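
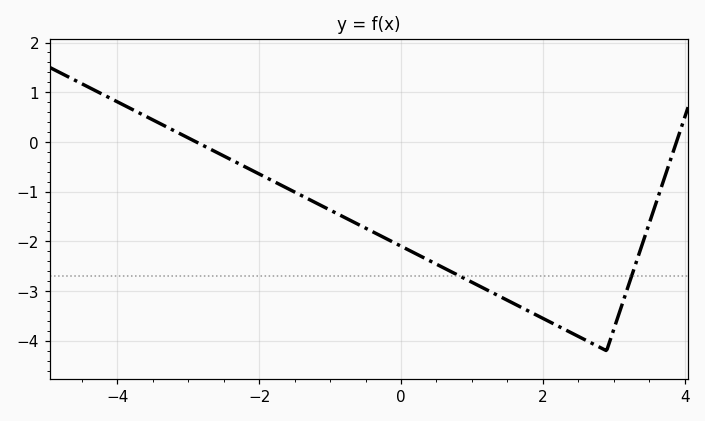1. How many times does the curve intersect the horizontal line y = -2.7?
2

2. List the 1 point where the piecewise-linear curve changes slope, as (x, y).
(2.9, -4.2)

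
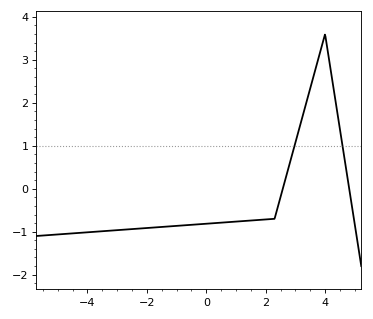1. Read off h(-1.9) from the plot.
-0.9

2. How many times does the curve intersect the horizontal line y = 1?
2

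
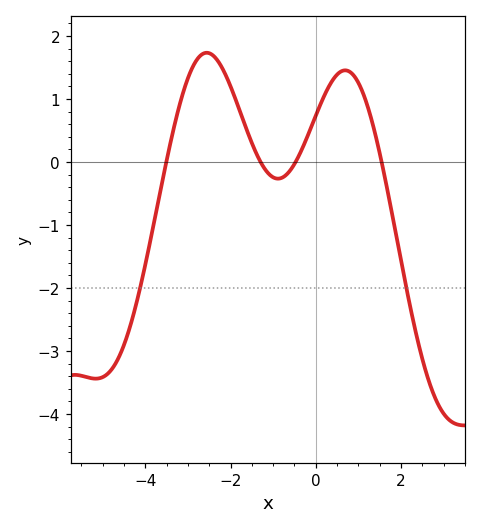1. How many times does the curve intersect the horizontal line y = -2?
2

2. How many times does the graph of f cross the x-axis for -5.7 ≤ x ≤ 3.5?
4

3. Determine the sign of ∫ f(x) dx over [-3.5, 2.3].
positive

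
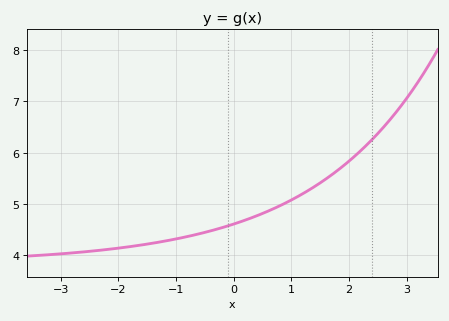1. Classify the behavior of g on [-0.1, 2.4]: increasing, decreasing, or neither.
increasing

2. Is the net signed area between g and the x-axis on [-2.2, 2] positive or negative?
positive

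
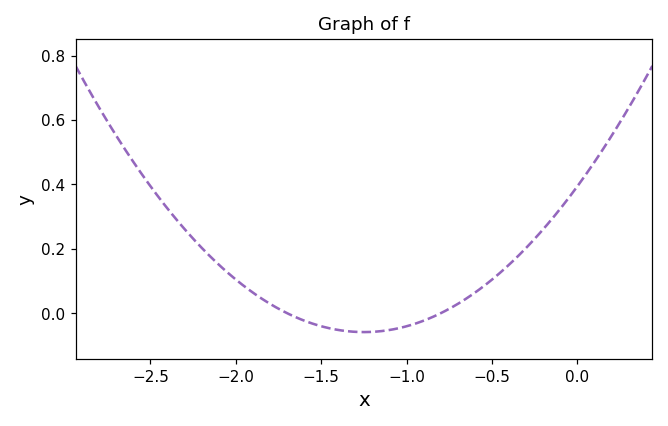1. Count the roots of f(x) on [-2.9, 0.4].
2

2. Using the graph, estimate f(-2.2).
0.2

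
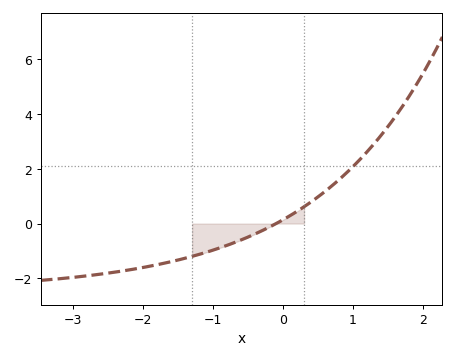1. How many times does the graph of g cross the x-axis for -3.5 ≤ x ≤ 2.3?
1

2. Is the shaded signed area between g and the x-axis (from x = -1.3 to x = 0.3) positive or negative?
negative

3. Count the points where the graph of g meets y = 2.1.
1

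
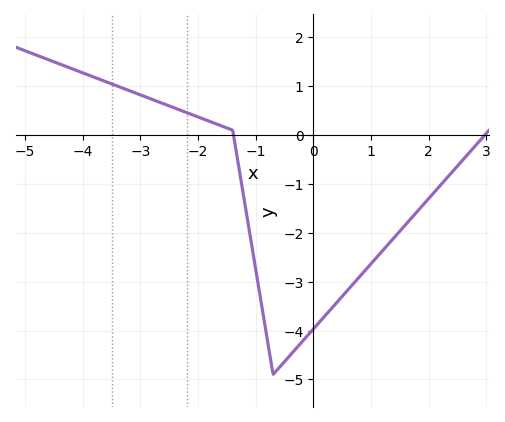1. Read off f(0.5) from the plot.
-3.3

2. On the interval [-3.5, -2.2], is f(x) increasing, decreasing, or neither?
decreasing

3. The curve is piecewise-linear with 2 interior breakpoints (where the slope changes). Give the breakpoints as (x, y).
(-1.4, 0.1); (-0.7, -4.9)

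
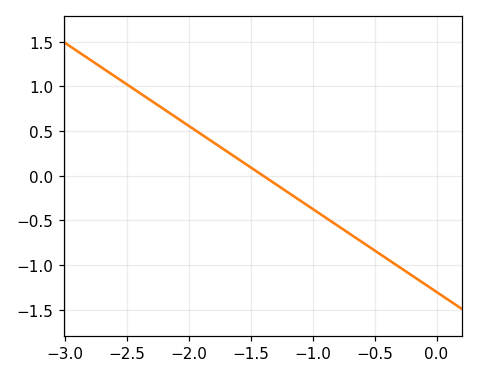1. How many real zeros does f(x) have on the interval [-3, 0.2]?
1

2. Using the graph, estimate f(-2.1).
0.65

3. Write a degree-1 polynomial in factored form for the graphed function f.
y = -0.93(x + 1.4)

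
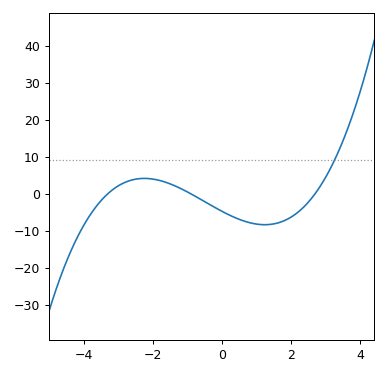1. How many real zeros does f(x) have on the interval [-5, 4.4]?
3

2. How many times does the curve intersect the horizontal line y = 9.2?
1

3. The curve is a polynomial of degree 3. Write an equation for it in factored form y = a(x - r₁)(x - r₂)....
y = 0.59(x + 3.3)(x + 0.9)(x - 2.7)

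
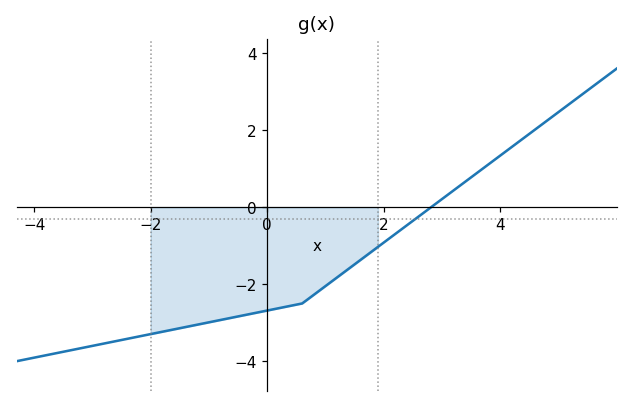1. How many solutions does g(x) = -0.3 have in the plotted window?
1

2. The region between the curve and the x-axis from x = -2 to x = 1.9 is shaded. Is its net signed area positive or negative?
negative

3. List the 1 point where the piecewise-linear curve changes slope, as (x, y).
(0.6, -2.5)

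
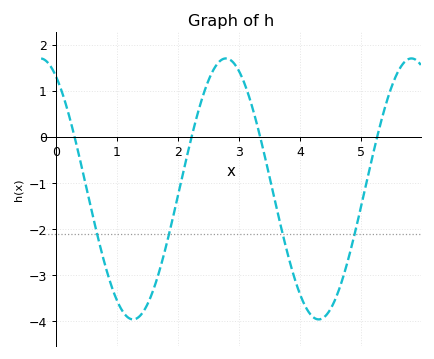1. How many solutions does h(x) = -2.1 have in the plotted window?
4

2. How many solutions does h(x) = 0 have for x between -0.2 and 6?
4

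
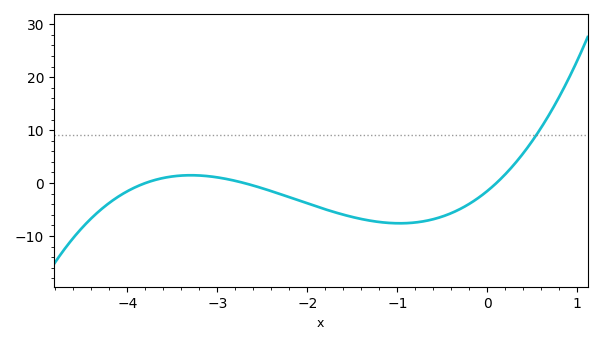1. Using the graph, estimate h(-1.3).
-7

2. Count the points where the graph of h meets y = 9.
1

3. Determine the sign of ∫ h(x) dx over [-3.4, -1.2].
negative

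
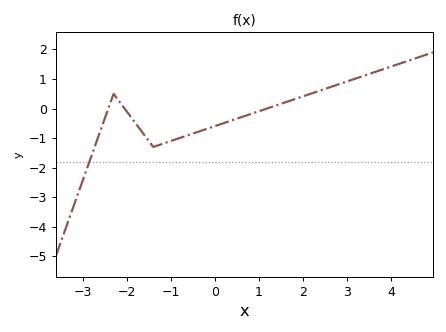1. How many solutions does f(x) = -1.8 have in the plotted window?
1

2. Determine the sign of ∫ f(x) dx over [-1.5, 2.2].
negative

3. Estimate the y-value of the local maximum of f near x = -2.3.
0.495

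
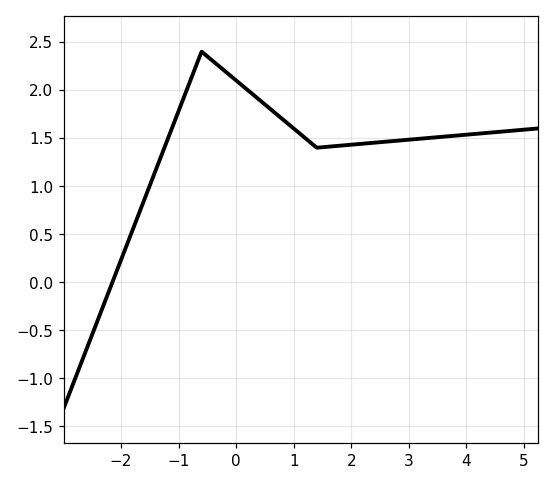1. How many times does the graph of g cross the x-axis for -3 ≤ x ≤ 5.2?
1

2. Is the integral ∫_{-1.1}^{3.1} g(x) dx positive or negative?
positive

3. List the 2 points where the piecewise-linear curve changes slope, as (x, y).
(-0.6, 2.4); (1.4, 1.4)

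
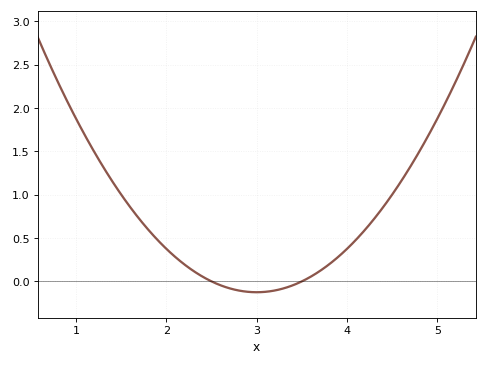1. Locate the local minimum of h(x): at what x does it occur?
3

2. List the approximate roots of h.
2.5, 3.5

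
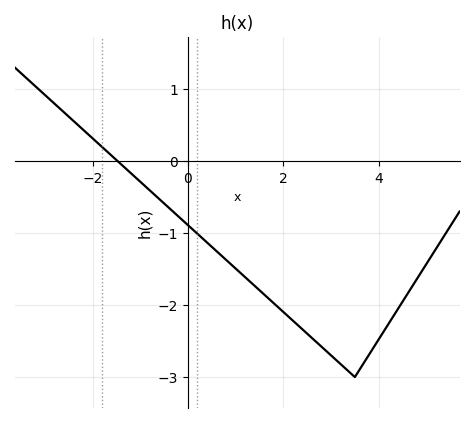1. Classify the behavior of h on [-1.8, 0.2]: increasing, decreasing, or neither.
decreasing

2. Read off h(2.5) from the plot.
-2.4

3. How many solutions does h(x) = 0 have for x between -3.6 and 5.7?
1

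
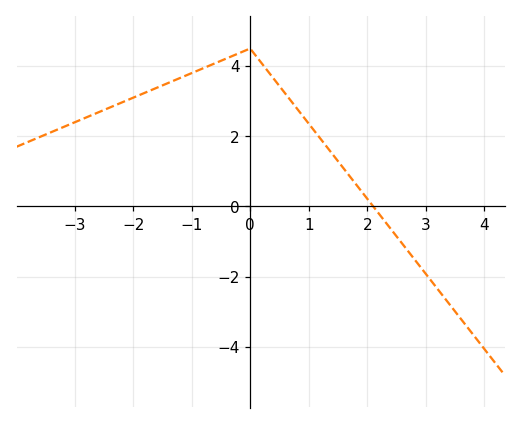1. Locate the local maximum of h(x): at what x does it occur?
0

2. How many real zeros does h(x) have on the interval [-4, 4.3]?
1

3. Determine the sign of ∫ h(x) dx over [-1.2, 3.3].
positive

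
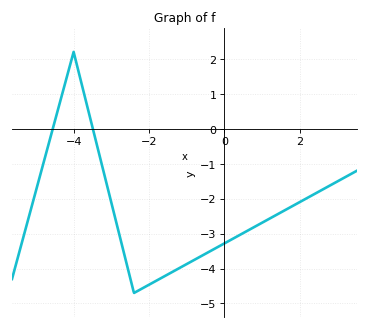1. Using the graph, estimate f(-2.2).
-4.58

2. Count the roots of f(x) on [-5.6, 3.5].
2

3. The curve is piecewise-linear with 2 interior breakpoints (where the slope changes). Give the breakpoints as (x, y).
(-4, 2.2); (-2.4, -4.7)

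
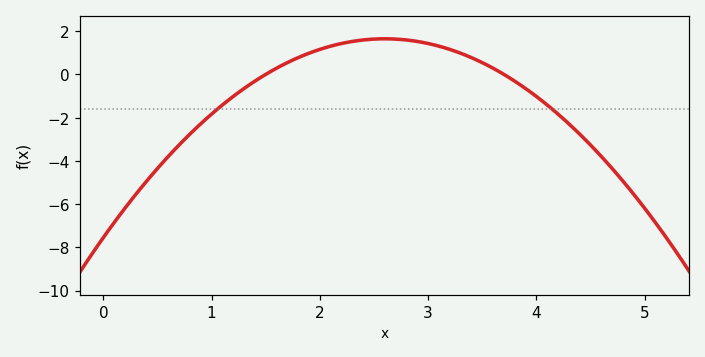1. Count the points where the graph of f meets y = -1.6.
2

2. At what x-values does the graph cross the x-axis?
1.5, 3.7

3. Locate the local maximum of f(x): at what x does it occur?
2.6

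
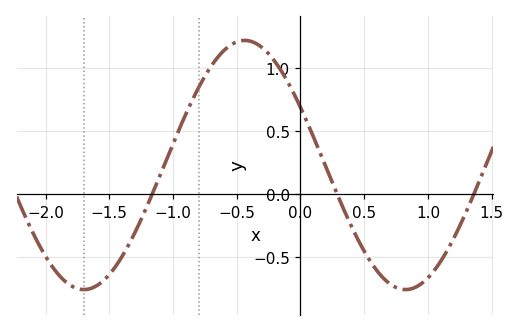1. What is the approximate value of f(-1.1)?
0.15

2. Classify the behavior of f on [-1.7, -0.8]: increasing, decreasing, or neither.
increasing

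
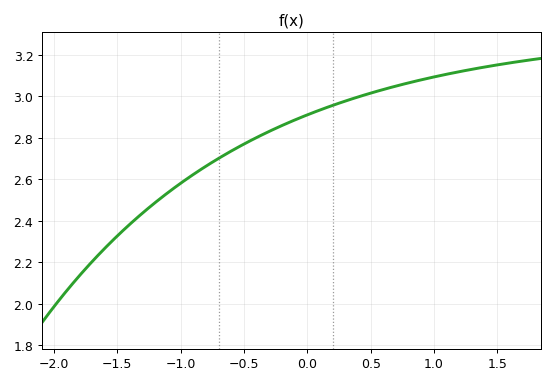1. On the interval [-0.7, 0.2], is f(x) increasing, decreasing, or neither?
increasing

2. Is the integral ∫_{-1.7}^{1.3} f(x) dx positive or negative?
positive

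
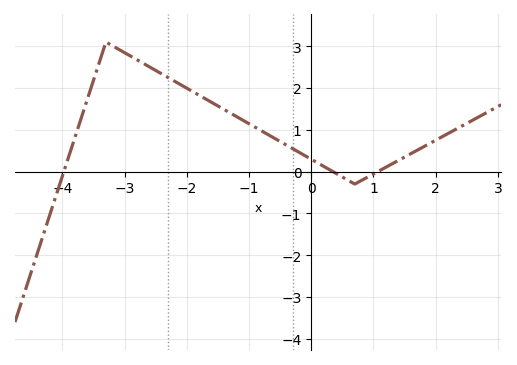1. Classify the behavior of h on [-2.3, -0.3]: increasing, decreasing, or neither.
decreasing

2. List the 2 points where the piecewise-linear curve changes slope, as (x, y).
(-3.3, 3.1); (0.7, -0.3)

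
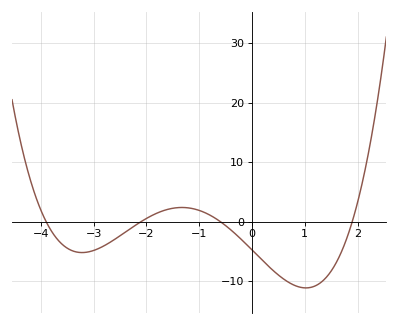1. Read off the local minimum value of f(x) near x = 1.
-11.2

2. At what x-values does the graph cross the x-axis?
-3.9, -2.1, -0.6, 1.9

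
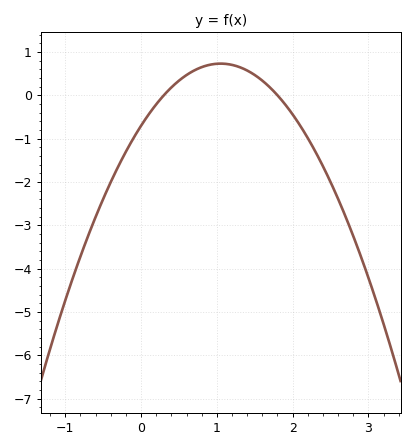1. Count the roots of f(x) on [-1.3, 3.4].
2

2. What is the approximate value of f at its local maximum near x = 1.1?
0.731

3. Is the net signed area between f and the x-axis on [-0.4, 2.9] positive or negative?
negative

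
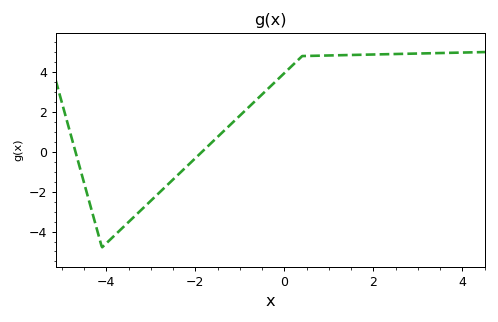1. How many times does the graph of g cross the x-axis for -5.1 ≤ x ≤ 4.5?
2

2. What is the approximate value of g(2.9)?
5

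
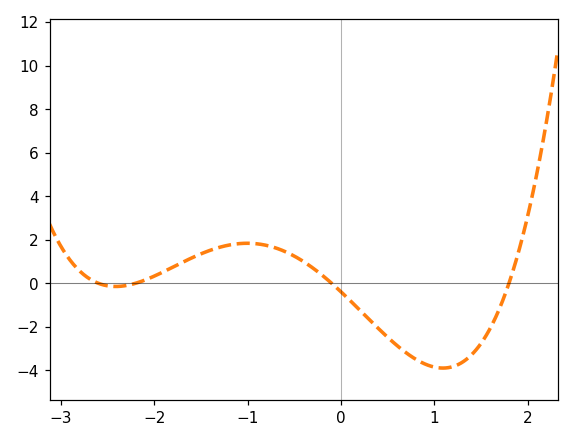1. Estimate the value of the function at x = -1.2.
1.76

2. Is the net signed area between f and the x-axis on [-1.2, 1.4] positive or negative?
negative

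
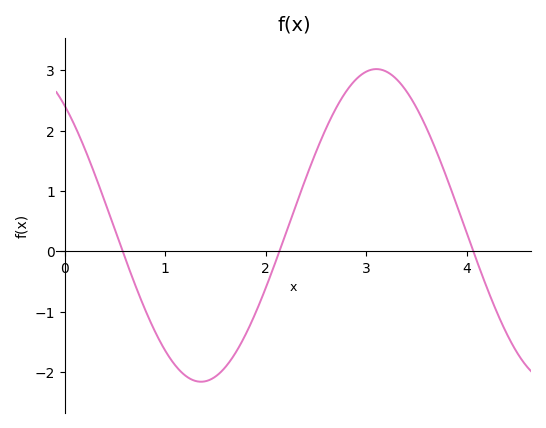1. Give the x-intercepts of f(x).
0.6, 2.1, 4.1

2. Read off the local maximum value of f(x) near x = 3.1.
3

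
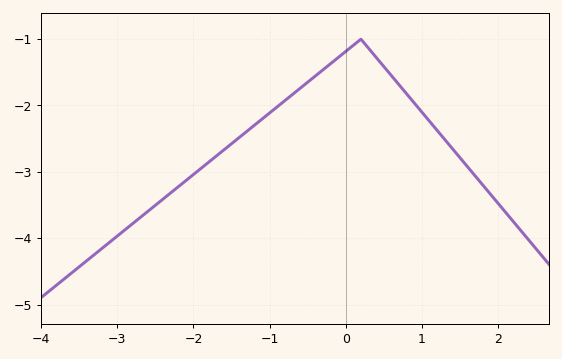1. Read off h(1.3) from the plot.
-2.51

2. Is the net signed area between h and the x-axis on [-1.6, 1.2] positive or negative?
negative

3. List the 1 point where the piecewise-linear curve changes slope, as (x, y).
(0.2, -1)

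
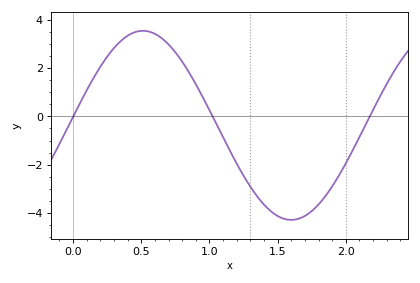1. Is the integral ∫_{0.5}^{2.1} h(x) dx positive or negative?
negative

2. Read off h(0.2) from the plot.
2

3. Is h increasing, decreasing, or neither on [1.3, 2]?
neither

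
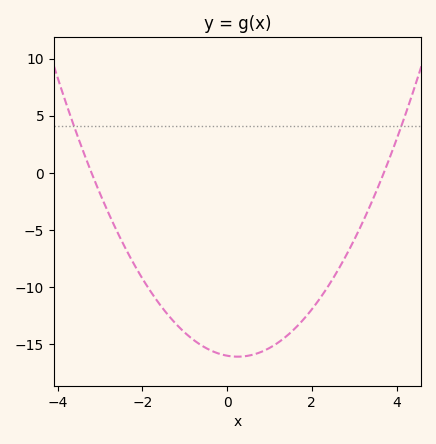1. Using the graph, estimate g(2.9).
-6.5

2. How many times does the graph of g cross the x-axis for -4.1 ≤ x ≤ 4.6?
2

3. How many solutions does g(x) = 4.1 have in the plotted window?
2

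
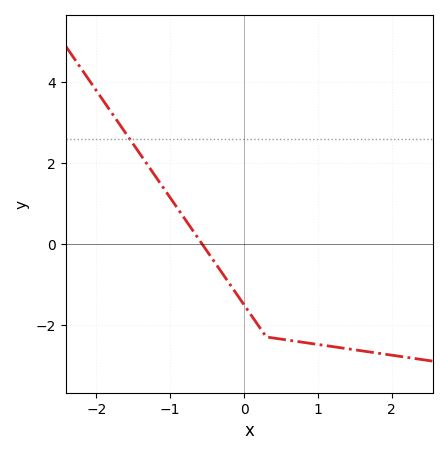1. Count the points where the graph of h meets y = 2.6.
1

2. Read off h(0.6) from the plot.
-2.4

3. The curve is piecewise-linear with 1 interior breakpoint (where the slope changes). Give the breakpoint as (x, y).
(0.3, -2.3)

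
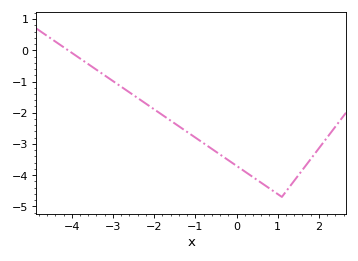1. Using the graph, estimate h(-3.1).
-0.896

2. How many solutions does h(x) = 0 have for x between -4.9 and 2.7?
1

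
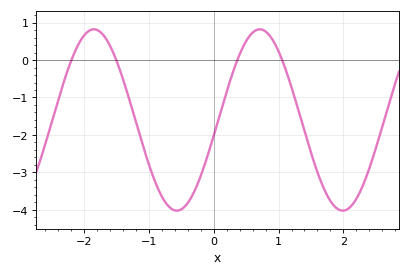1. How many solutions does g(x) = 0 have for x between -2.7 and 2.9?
4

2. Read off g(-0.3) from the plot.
-3.5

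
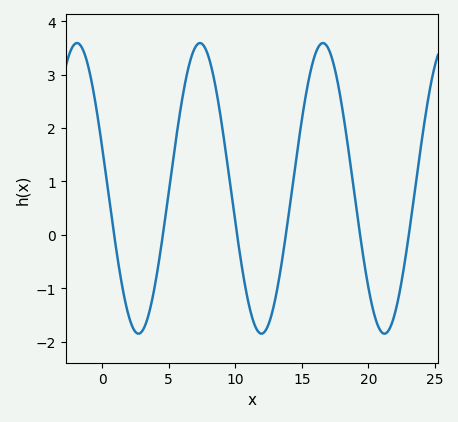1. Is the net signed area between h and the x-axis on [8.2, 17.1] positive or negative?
positive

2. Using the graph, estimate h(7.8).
3.5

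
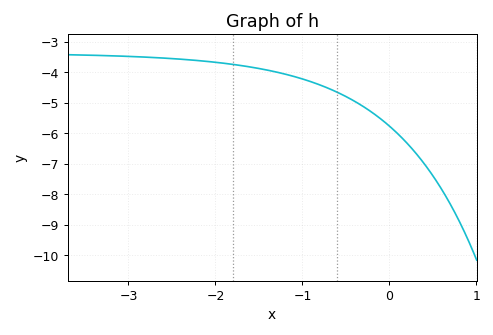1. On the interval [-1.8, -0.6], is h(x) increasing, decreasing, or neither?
decreasing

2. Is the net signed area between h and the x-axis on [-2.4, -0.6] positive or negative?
negative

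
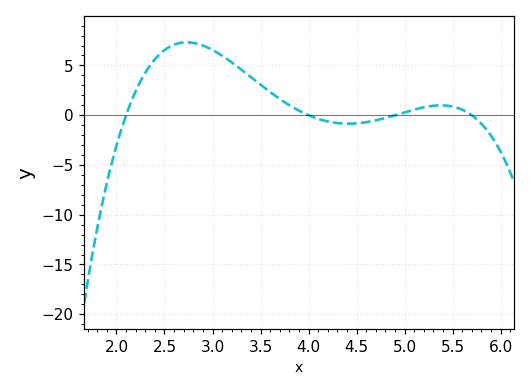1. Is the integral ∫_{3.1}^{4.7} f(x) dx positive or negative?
positive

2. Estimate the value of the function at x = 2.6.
7.09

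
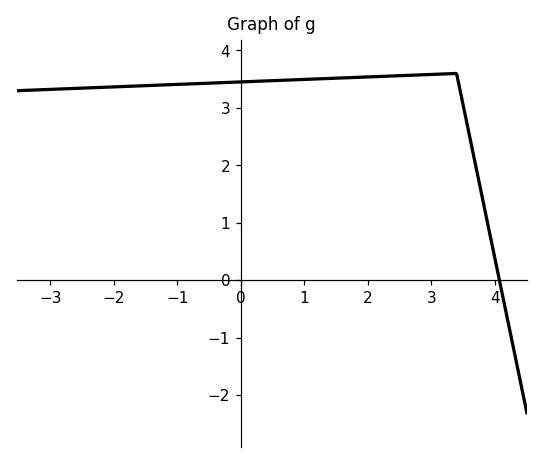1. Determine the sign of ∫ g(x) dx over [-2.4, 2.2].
positive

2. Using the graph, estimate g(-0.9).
3.41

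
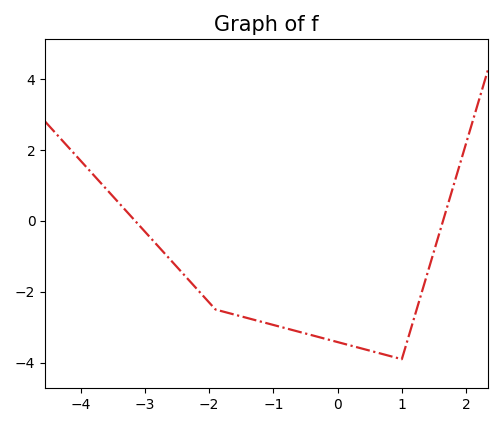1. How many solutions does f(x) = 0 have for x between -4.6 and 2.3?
2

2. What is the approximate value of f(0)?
-3.42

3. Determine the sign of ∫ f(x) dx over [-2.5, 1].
negative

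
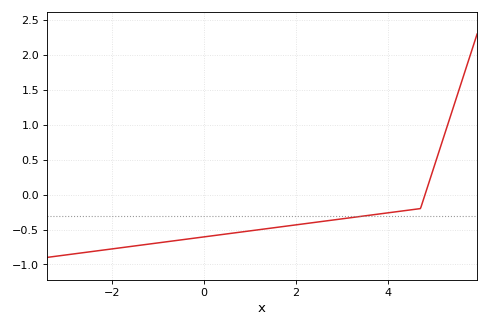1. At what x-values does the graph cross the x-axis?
4.8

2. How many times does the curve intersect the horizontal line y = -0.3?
1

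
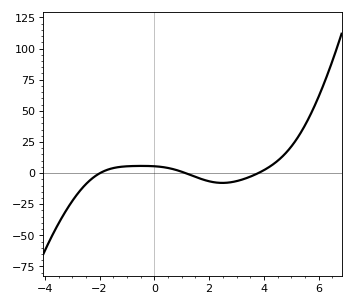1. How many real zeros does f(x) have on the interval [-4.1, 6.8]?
3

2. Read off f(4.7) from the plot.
15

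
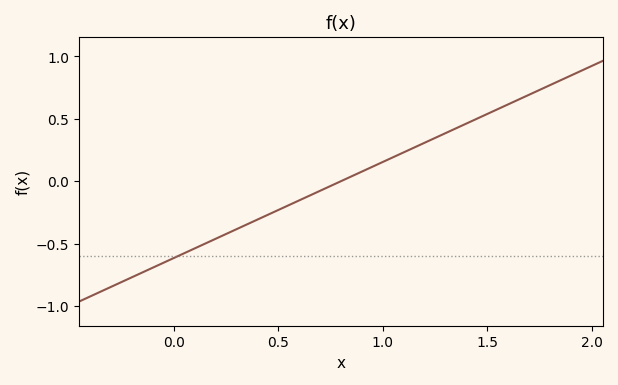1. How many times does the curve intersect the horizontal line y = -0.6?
1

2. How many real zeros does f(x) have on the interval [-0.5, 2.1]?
1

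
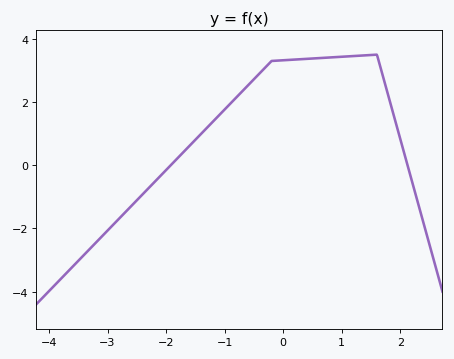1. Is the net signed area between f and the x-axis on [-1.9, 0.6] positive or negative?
positive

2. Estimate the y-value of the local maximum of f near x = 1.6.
3.4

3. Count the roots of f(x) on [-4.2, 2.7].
2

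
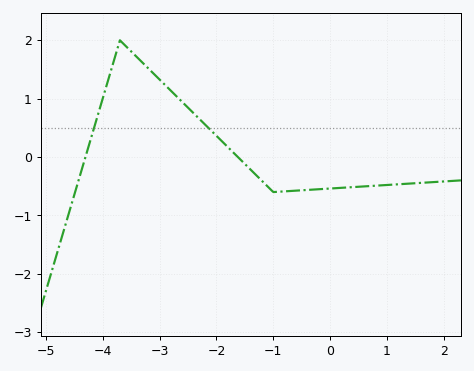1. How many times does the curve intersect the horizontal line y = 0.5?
2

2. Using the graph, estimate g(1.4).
-0.5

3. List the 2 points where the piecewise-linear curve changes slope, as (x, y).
(-3.7, 2); (-1, -0.6)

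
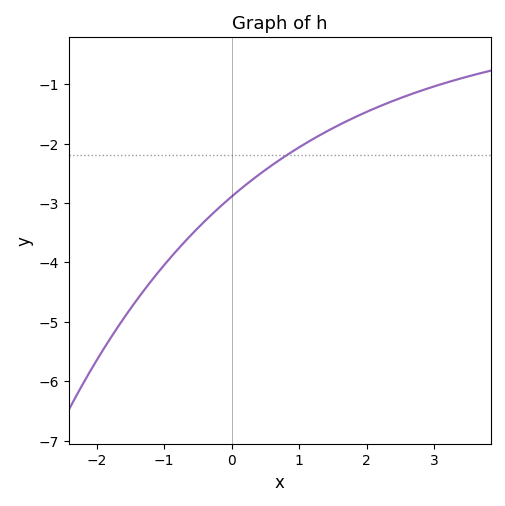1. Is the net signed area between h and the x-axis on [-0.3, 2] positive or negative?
negative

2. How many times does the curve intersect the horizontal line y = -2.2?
1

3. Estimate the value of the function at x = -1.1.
-4.2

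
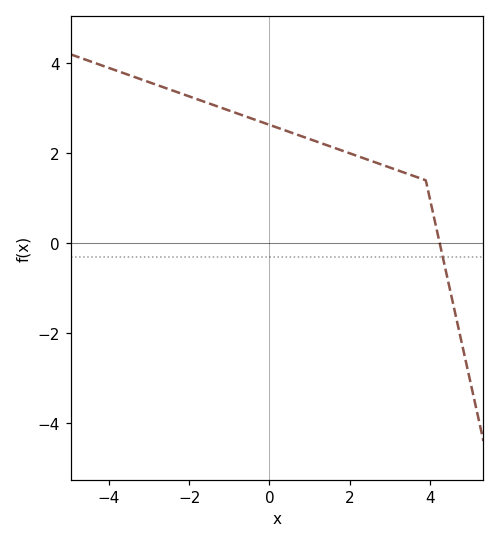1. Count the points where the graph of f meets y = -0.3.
1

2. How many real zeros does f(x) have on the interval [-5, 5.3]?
1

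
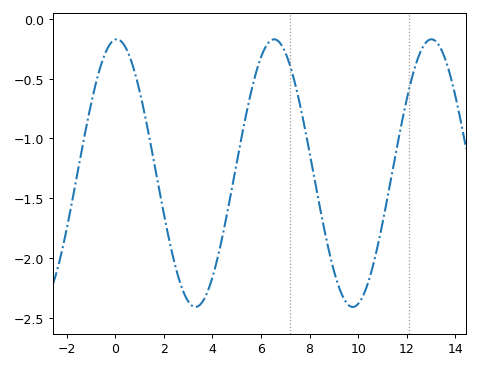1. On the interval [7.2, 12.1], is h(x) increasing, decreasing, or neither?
neither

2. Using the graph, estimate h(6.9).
-0.25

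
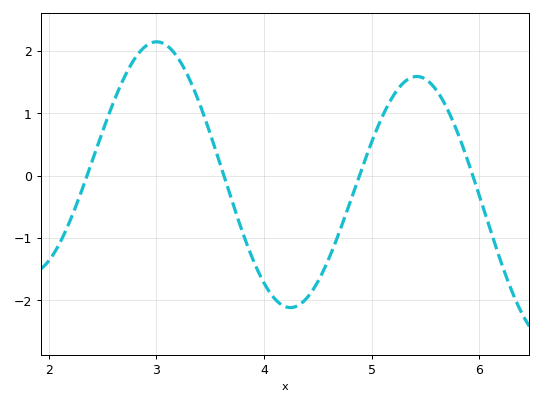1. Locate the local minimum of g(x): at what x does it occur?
4.2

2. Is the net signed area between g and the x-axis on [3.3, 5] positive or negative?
negative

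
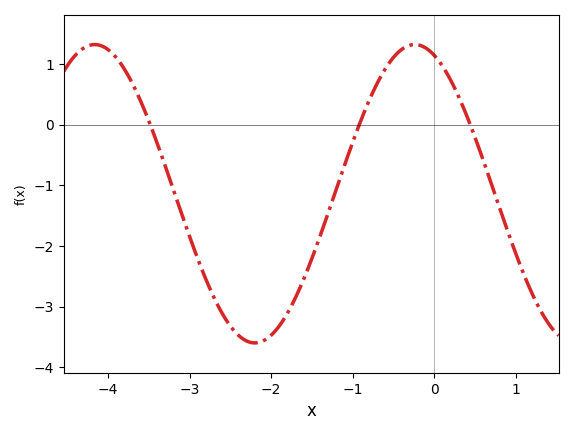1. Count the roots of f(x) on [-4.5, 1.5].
3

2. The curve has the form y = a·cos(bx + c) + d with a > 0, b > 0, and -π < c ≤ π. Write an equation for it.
y = 2.46cos(1.6x + 0.38) - 1.14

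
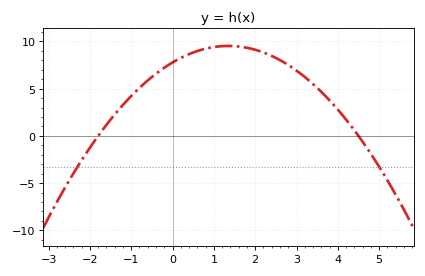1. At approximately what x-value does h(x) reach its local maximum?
1.4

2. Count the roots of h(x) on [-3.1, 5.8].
2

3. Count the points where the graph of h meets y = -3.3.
2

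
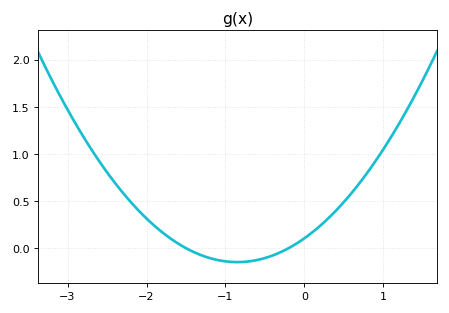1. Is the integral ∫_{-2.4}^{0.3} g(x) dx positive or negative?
positive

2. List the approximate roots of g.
-1.5, -0.2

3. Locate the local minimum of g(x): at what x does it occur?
-0.85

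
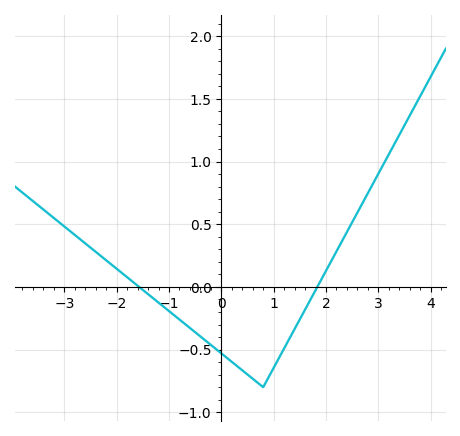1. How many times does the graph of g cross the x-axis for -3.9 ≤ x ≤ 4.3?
2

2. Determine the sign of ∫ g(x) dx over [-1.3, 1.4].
negative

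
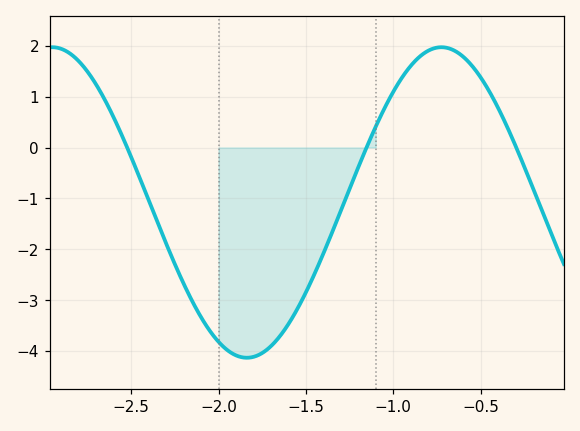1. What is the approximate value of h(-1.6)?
-3.5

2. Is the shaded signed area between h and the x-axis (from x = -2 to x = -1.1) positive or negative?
negative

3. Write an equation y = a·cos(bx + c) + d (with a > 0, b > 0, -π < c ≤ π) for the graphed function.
y = 3.05cos(2.8x + 2) - 1.08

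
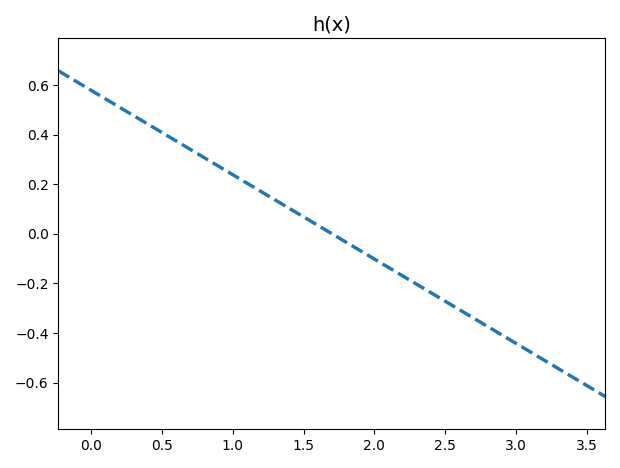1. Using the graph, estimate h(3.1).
-0.476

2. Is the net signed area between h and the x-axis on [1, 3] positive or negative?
negative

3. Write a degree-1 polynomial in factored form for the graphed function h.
y = -0.34(x - 1.7)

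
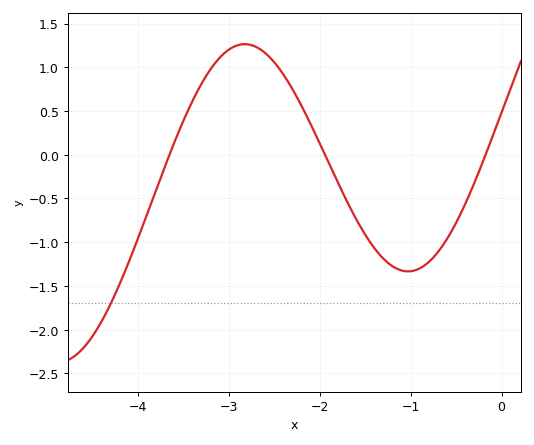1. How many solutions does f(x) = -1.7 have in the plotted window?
1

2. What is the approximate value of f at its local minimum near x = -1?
-1.33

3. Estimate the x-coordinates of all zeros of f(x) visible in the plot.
-3.65, -1.94, -0.176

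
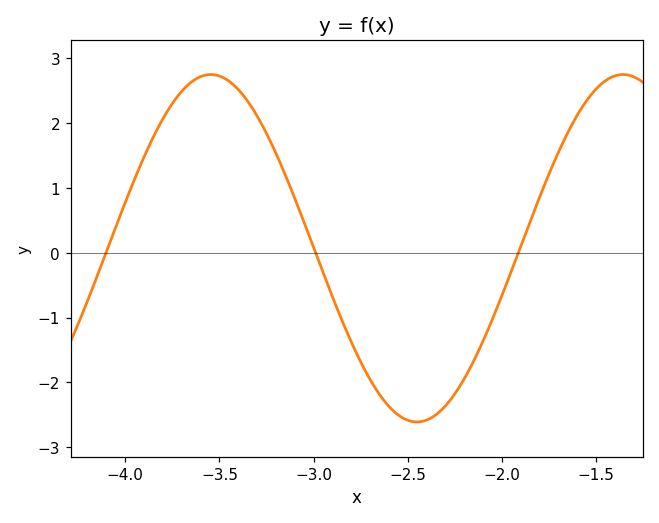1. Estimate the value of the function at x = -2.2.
-1.94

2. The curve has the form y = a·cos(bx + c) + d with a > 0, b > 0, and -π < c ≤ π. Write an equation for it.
y = 2.68cos(2.87x - 2.39) + 0.07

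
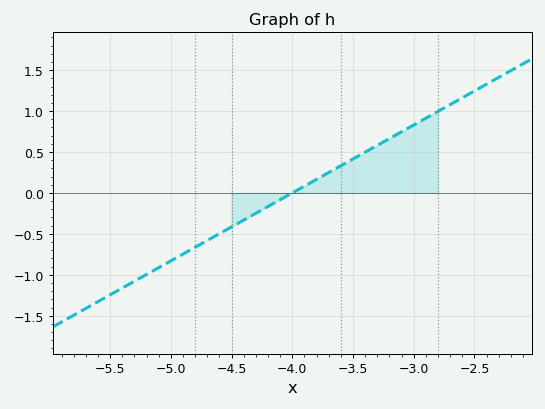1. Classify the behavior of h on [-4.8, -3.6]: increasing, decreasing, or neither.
increasing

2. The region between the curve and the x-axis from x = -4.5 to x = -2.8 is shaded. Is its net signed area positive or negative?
positive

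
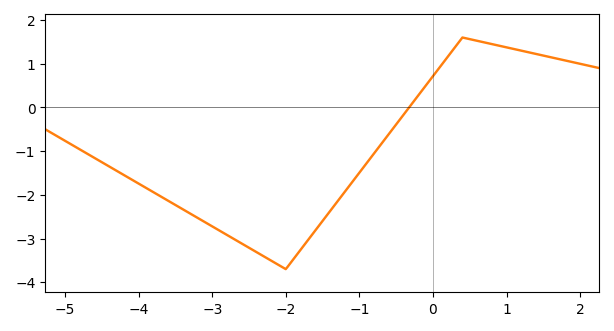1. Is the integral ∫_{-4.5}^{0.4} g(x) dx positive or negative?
negative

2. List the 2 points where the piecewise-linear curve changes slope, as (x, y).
(-2, -3.7); (0.4, 1.6)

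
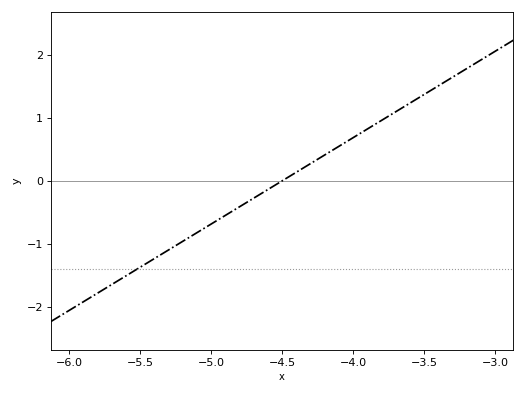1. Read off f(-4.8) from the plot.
-0.411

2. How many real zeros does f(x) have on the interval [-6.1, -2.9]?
1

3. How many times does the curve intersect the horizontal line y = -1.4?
1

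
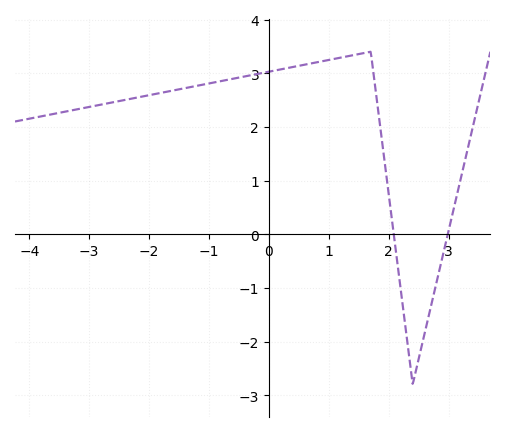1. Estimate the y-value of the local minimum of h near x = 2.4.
-2.8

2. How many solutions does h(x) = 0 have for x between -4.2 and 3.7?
2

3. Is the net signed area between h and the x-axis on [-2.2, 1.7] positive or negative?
positive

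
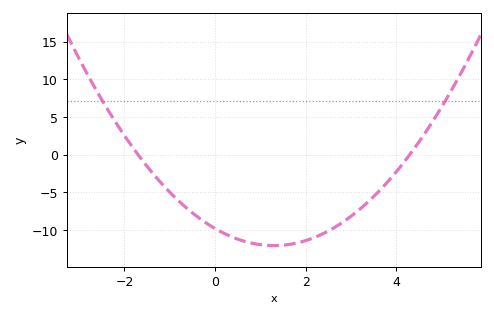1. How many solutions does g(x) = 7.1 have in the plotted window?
2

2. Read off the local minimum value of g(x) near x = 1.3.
-12.1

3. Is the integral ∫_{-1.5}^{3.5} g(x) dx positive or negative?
negative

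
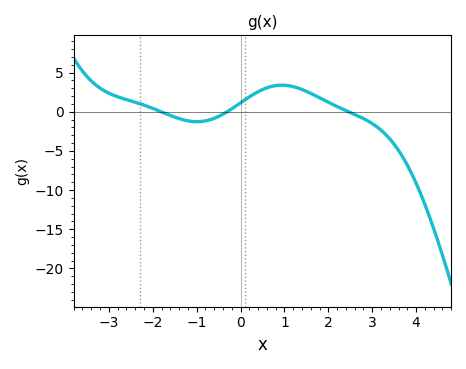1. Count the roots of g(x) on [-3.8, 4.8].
3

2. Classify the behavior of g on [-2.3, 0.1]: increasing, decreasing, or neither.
neither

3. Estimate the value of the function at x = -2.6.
1.5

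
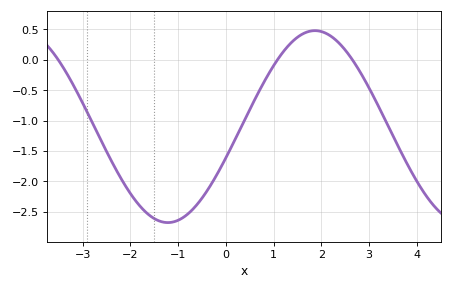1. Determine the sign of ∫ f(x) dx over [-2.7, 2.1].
negative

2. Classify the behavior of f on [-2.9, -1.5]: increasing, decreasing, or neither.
decreasing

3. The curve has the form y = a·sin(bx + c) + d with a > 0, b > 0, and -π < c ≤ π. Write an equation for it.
y = 1.58sin(1.02x - 0.332) - 1.1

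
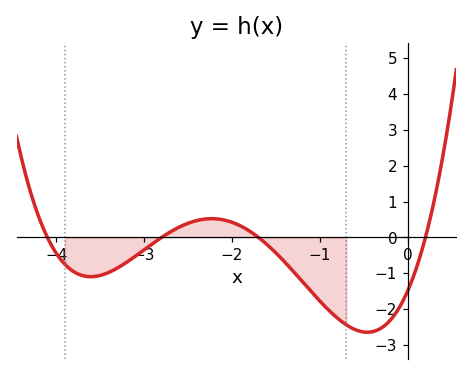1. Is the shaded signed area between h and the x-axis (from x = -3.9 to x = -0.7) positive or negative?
negative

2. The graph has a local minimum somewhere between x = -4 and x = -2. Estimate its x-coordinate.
-3.61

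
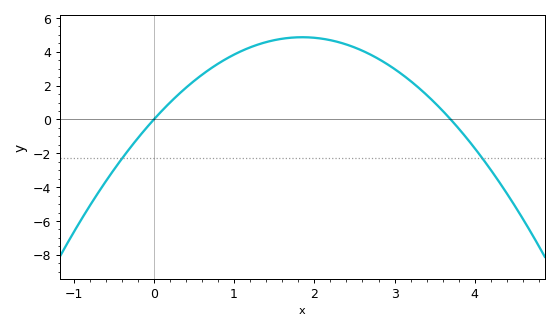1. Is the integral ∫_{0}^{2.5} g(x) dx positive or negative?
positive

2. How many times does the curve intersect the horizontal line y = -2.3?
2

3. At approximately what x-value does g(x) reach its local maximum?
1.8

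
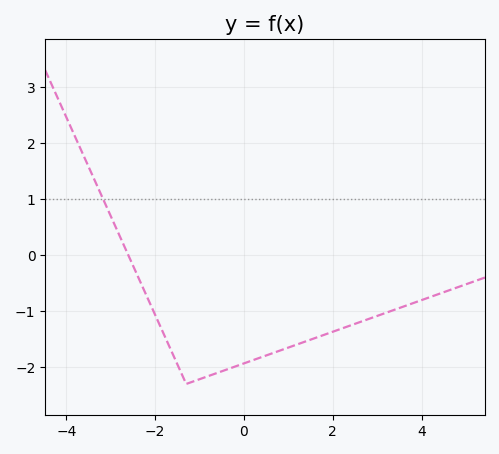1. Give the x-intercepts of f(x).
-2.6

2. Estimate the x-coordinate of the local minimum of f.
-1.2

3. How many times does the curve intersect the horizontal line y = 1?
1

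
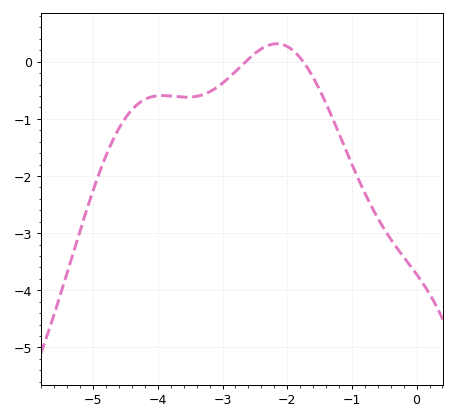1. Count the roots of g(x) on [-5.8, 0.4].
2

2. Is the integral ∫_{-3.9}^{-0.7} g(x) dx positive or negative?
negative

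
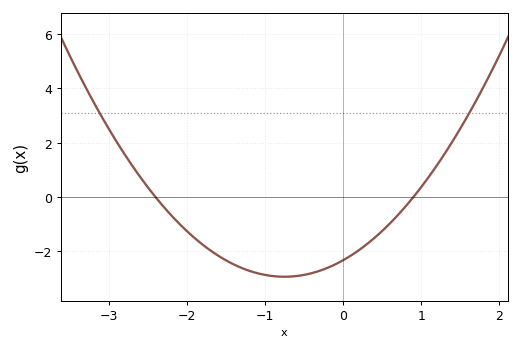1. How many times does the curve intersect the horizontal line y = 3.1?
2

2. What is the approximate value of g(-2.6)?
0.756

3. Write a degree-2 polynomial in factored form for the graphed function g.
y = 1.08(x + 2.4)(x - 0.9)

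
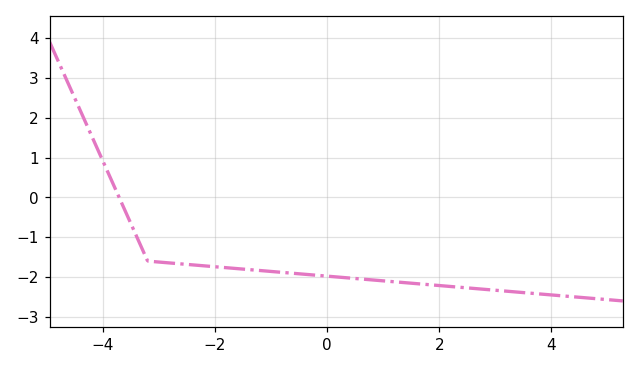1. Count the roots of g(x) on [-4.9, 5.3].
1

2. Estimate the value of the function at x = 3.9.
-2.4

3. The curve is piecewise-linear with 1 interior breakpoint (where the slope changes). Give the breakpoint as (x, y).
(-3.2, -1.6)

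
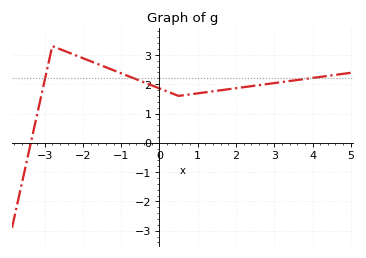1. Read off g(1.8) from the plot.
1.83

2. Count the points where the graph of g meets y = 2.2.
3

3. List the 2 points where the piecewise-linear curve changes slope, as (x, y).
(-2.8, 3.3); (0.5, 1.6)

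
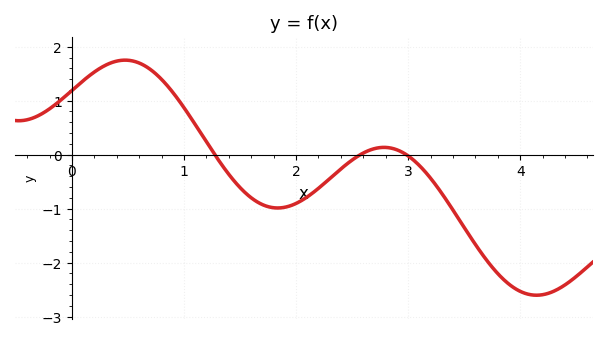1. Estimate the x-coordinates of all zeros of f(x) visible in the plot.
1.3, 2.6, 3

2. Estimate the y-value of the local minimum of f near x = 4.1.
-2.6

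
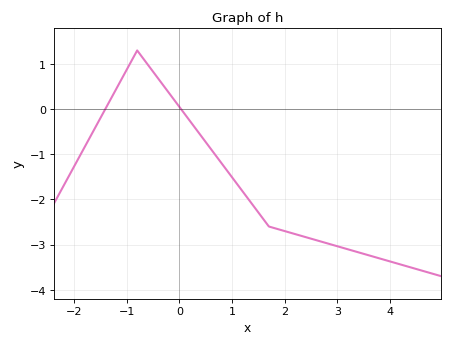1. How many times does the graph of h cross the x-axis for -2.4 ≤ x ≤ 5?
2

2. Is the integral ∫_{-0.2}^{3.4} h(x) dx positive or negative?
negative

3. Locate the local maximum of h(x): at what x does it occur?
-0.8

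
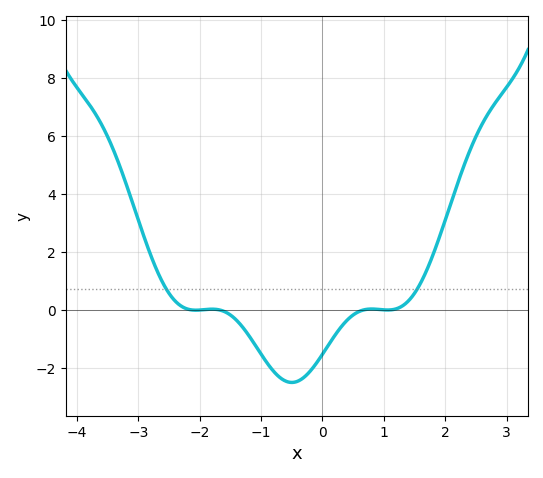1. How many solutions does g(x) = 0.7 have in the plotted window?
2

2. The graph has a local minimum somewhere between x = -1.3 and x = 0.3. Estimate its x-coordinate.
-0.4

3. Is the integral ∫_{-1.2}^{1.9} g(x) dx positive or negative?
negative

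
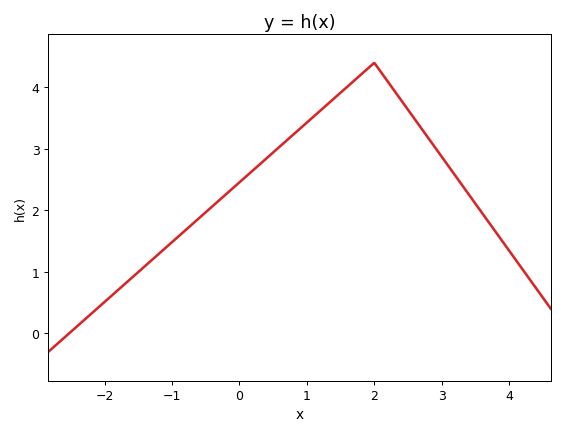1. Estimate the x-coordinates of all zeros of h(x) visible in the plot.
-2.5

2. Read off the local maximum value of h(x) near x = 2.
4.4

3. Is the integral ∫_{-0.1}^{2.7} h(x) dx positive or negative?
positive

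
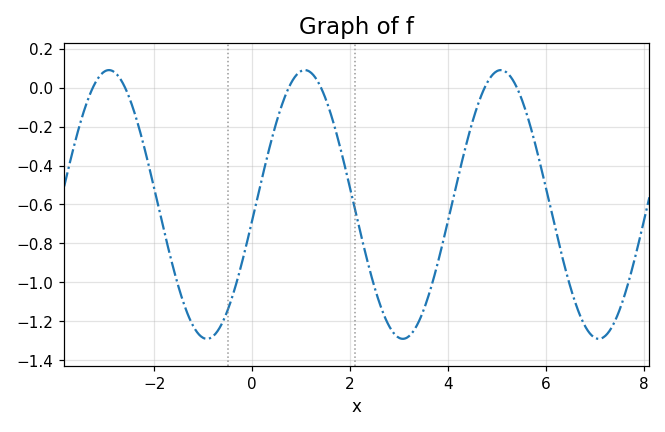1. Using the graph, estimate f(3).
-1.28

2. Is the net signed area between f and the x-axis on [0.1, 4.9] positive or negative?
negative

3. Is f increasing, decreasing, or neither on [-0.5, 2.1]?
neither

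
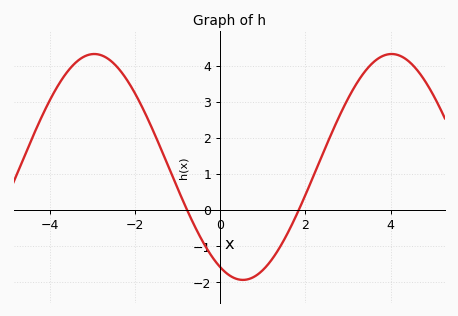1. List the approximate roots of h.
-0.8, 1.8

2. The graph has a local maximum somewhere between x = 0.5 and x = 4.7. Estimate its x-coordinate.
4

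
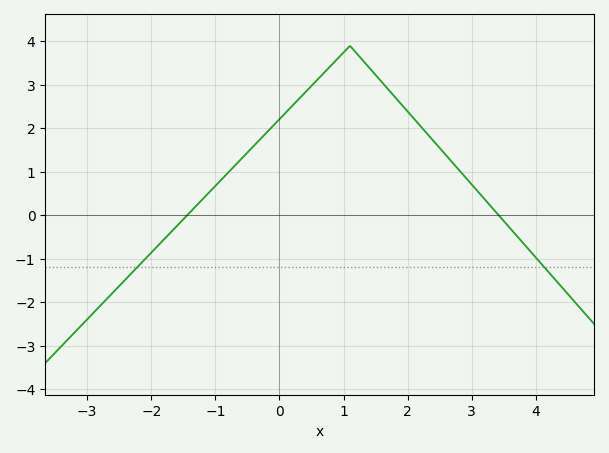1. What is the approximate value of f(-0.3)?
1.8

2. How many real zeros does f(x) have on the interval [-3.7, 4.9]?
2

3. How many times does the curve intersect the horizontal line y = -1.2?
2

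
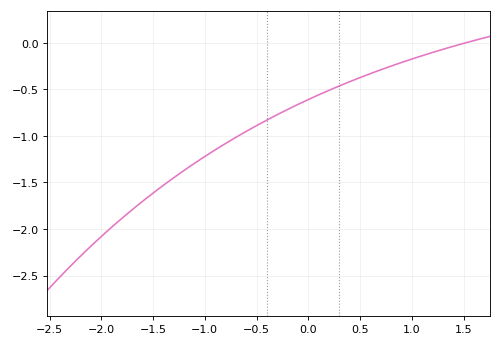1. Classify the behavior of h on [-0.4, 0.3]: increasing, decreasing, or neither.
increasing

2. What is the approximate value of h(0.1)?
-0.56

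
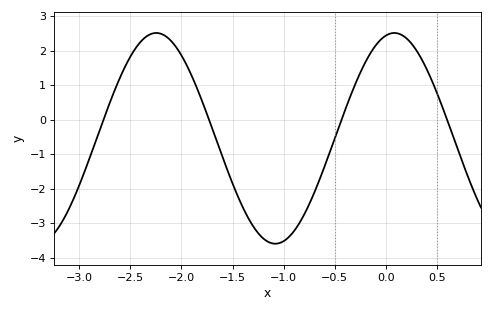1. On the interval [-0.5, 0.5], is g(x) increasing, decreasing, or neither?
neither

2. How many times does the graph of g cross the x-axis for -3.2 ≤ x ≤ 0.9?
4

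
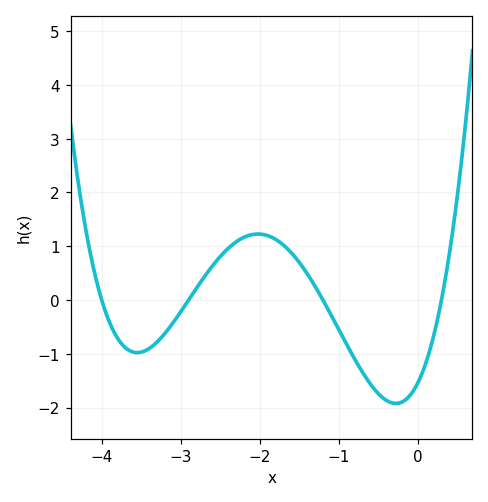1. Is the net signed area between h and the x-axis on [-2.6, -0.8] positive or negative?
positive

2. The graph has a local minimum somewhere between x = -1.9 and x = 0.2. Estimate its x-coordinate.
-0.276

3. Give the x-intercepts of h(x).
-4, -2.9, -1.2, 0.3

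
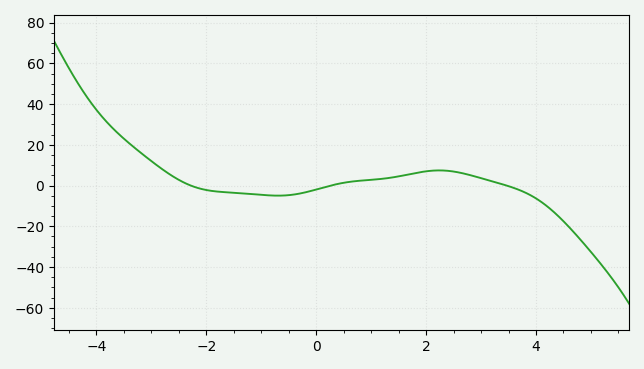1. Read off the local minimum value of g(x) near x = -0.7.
-4.97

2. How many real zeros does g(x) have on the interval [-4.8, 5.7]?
3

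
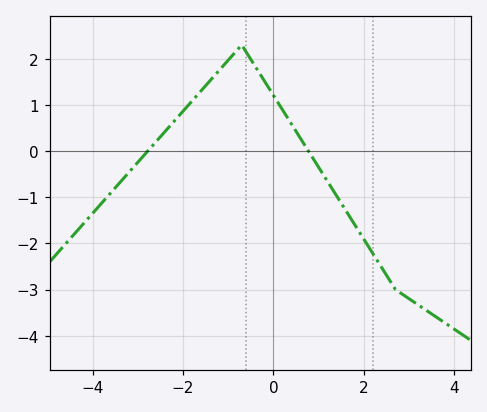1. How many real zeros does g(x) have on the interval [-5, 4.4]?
2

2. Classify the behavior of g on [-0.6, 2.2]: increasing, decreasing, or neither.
decreasing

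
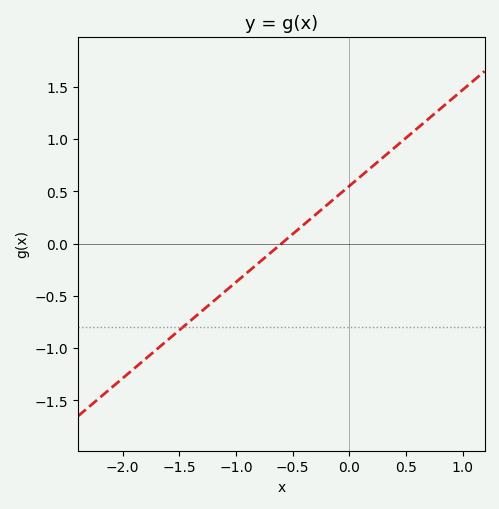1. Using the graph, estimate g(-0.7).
-0.092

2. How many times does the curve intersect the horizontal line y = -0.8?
1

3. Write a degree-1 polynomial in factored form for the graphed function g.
y = 0.92(x + 0.6)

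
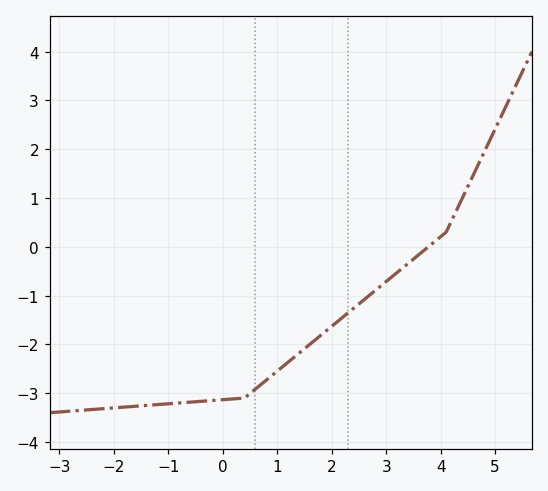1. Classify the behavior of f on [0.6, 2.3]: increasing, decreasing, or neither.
increasing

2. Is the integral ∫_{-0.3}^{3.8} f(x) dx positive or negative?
negative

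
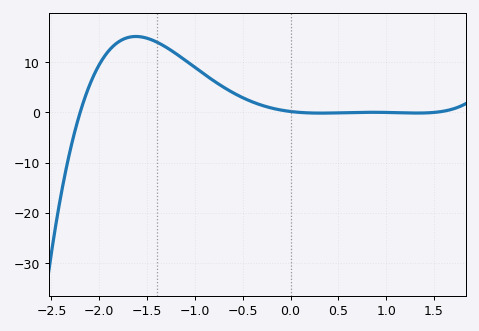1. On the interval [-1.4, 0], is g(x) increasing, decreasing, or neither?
decreasing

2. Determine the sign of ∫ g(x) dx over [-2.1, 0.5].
positive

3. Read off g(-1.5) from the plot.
14.8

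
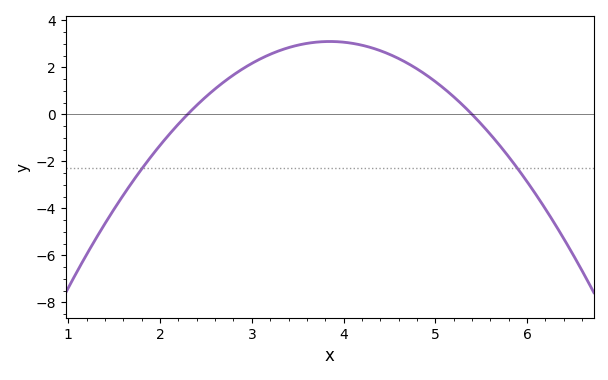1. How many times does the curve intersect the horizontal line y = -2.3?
2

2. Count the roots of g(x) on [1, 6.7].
2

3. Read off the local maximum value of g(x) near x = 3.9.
3.1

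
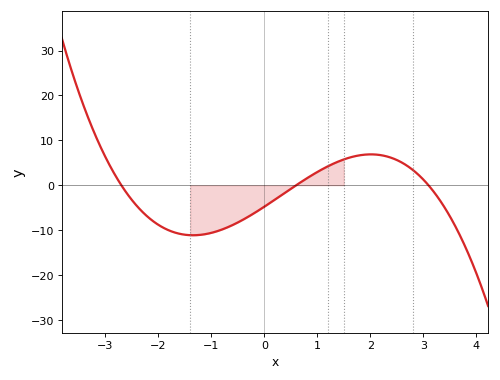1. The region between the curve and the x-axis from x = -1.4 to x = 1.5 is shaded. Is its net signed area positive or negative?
negative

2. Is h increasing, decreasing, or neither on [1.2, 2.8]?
neither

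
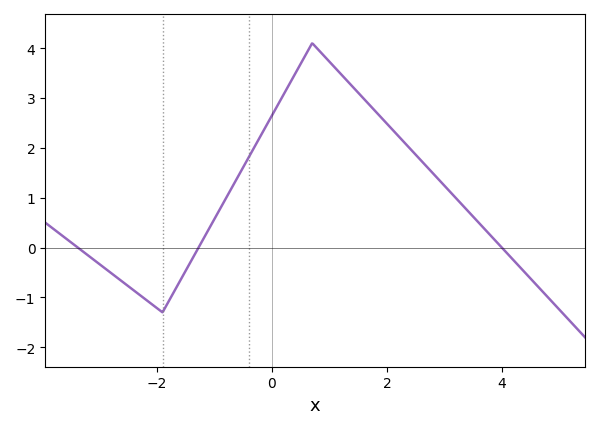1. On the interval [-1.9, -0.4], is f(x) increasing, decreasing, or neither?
increasing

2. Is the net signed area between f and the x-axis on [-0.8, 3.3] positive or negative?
positive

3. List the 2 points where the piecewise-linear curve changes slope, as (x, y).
(-1.9, -1.3); (0.7, 4.1)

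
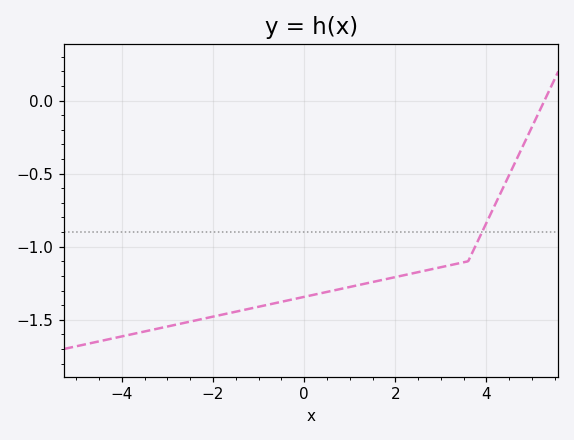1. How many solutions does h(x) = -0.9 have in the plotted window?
1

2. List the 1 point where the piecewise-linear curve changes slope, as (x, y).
(3.6, -1.1)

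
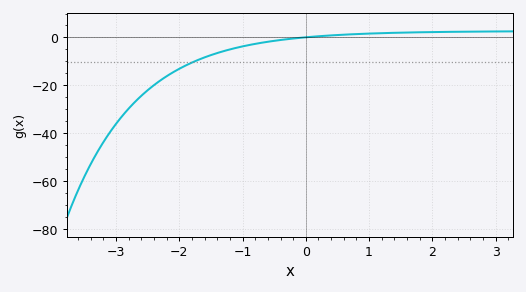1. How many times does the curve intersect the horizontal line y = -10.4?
1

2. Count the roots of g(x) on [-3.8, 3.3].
1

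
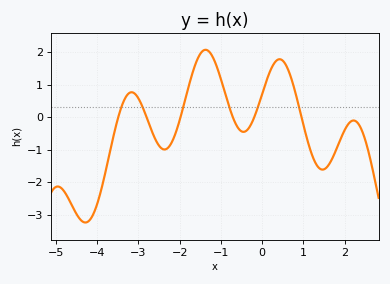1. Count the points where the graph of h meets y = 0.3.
6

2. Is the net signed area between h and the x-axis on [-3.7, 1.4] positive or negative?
positive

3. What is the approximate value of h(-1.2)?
1.86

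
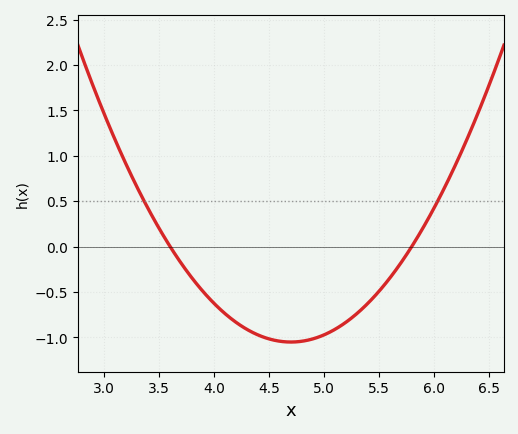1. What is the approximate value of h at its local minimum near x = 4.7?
-1.05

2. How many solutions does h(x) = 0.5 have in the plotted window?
2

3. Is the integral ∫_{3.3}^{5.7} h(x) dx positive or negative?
negative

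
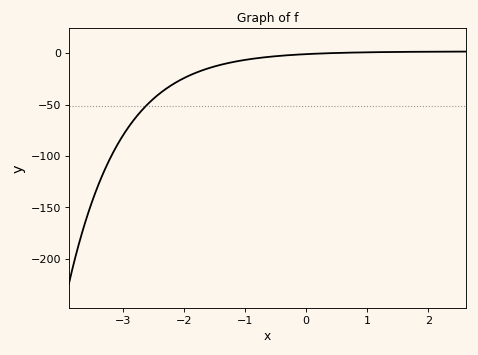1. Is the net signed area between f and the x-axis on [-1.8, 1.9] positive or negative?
negative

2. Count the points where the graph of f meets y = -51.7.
1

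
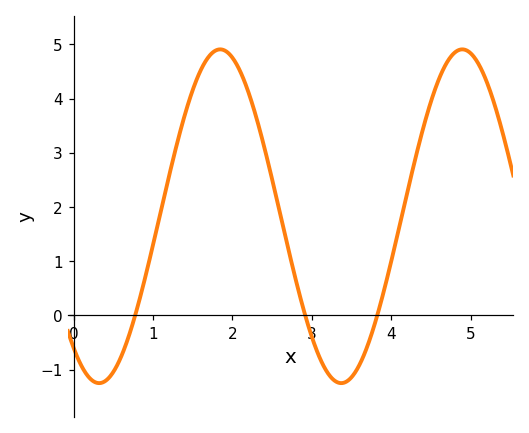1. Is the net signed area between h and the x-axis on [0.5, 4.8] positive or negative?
positive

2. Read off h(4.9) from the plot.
4.91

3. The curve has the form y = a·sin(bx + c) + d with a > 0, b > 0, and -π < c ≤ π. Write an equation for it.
y = 3.08sin(2.06x - 2.23) + 1.83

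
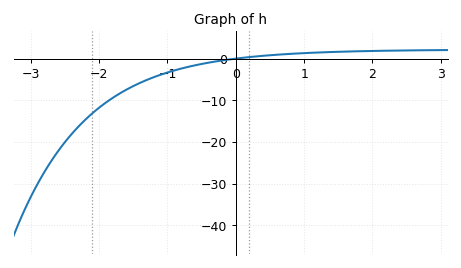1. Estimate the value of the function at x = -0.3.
-1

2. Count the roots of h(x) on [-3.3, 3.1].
1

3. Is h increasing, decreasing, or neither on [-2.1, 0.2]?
increasing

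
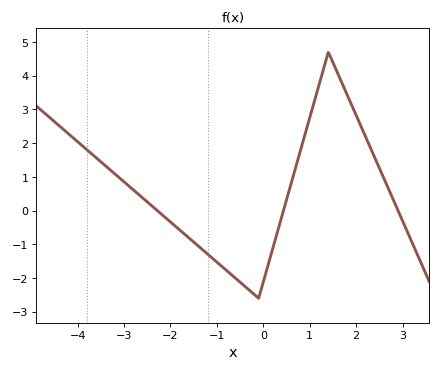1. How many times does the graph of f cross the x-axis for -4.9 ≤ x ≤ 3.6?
3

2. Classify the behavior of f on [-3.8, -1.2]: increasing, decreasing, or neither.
decreasing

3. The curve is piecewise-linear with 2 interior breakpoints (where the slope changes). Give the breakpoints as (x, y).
(-0.1, -2.6); (1.4, 4.7)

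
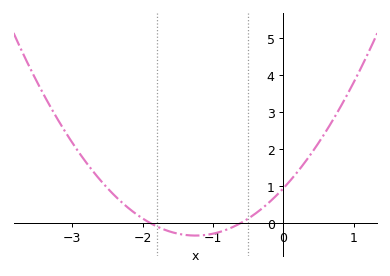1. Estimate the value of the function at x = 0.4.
1.9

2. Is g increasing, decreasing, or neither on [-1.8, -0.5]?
neither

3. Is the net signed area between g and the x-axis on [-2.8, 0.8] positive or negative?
positive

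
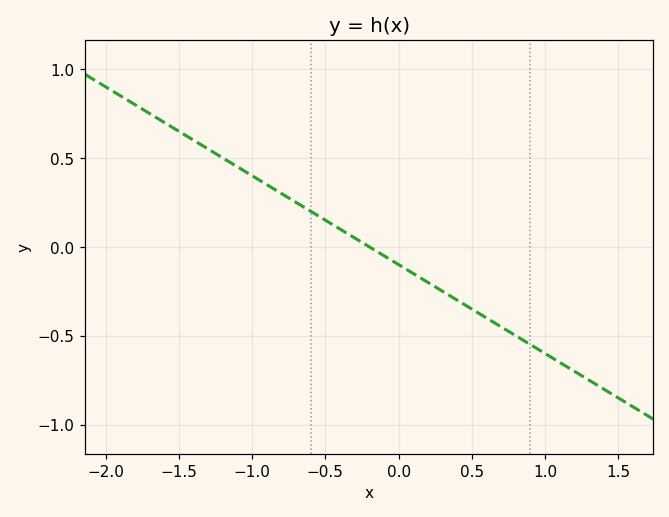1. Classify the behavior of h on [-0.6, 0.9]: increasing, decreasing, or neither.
decreasing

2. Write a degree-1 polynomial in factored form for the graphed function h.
y = -0.5(x + 0.2)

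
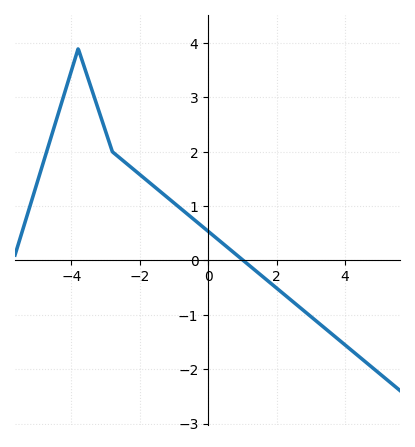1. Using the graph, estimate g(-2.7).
1.9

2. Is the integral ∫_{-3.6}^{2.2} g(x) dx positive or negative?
positive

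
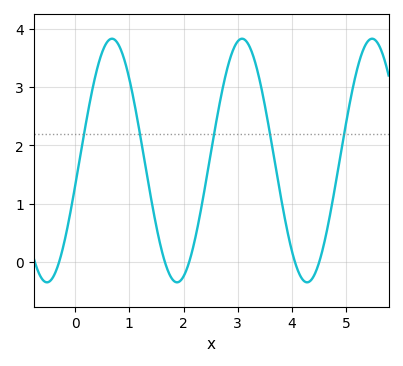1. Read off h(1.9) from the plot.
-0.347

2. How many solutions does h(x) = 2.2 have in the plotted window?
5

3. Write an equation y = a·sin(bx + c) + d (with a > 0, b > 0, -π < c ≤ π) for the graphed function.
y = 2.09sin(2.62x - 0.212) + 1.74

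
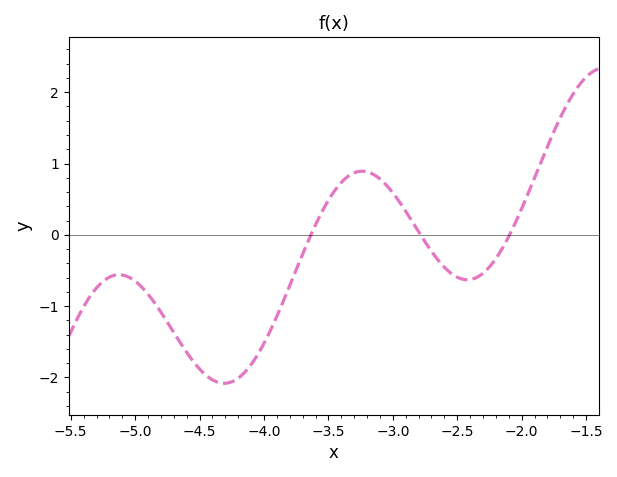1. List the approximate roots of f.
-3.6, -2.8, -2.1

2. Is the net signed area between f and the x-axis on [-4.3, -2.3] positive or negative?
negative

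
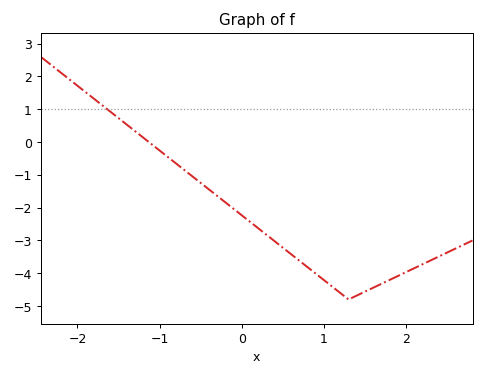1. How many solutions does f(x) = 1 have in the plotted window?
1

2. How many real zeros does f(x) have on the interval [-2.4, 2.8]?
1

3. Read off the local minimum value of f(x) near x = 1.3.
-4.8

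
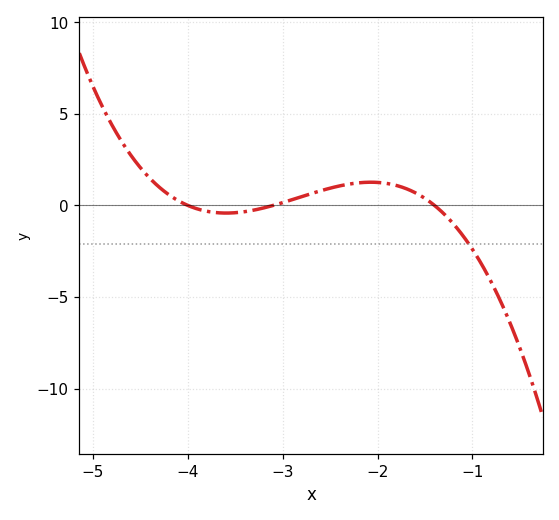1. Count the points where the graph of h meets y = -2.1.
1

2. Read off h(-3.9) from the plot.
0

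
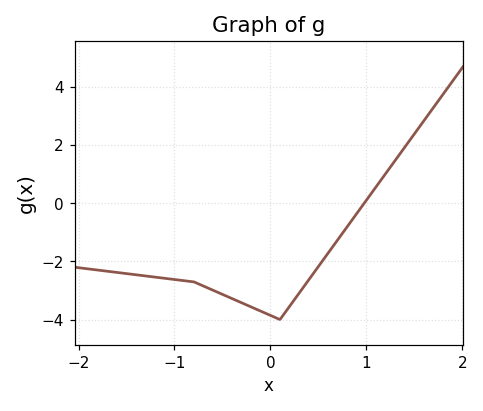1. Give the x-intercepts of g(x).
0.978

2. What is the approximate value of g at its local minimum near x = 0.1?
-4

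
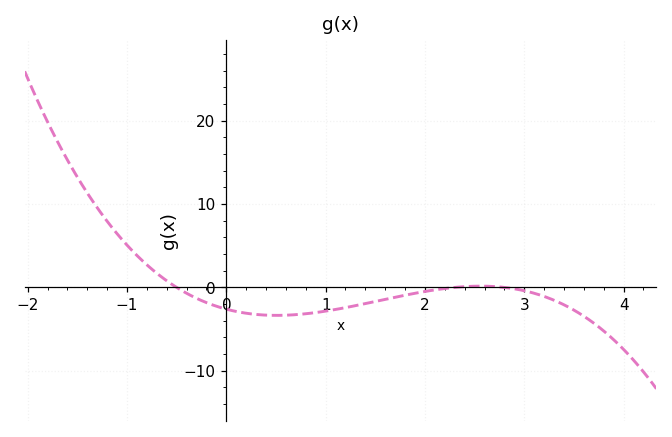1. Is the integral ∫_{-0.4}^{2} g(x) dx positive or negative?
negative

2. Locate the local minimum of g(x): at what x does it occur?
0.5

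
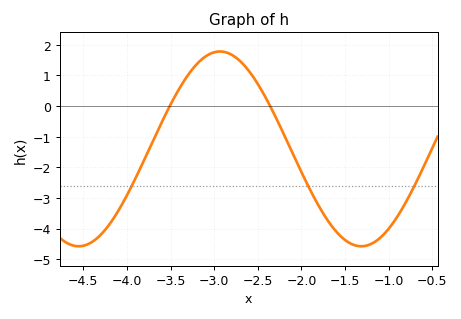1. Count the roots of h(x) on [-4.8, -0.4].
2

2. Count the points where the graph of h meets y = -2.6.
3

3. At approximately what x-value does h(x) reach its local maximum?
-2.93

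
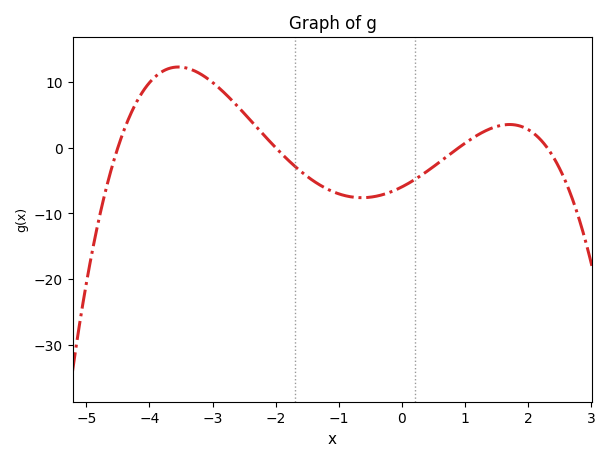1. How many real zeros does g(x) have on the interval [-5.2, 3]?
4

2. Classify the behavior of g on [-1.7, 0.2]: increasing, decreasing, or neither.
neither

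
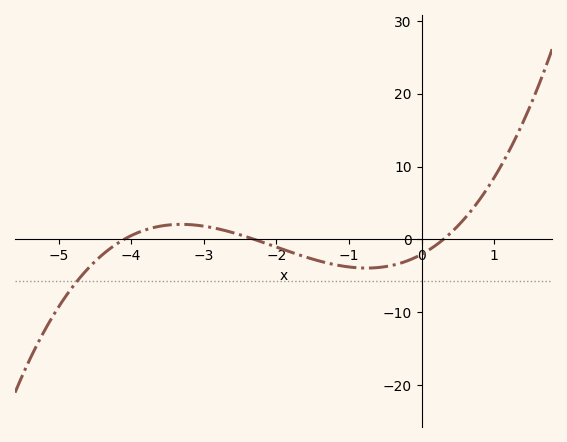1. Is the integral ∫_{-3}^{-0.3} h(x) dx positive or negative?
negative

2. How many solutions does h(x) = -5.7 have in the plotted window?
1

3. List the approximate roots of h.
-4.1, -2.3, 0.3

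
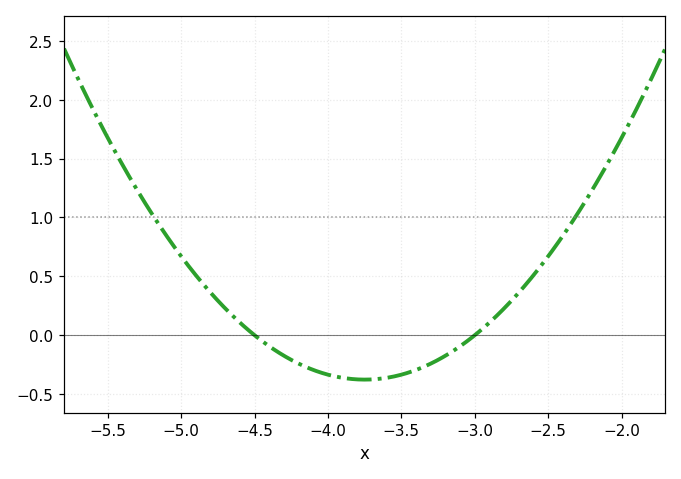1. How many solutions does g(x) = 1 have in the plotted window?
2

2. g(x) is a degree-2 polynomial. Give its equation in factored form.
y = 0.67(x + 4.5)(x + 3)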